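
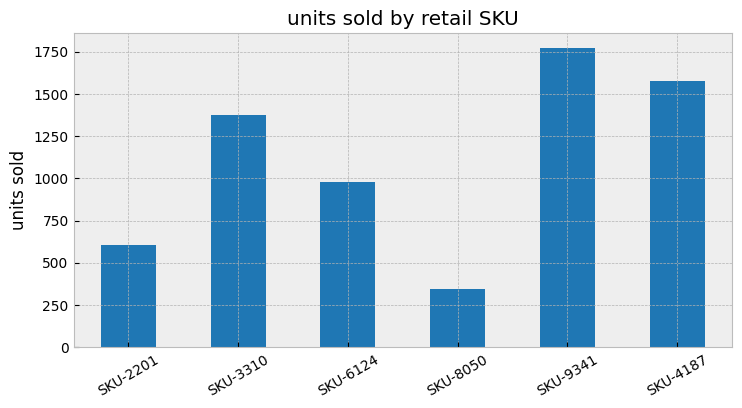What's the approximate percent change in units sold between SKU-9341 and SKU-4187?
SKU-9341 ≈ 1800, SKU-4187 ≈ 1600; (1600 − 1800) / 1800 ≈ -11.1%.

≈ -11.1%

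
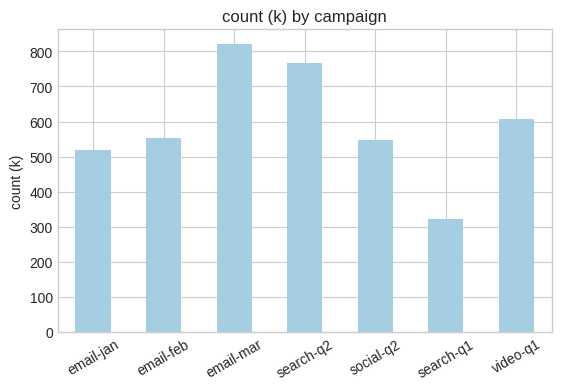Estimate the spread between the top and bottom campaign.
Max email-mar ≈ 800, min search-q1 ≈ 300; range ≈ 500.

≈ 500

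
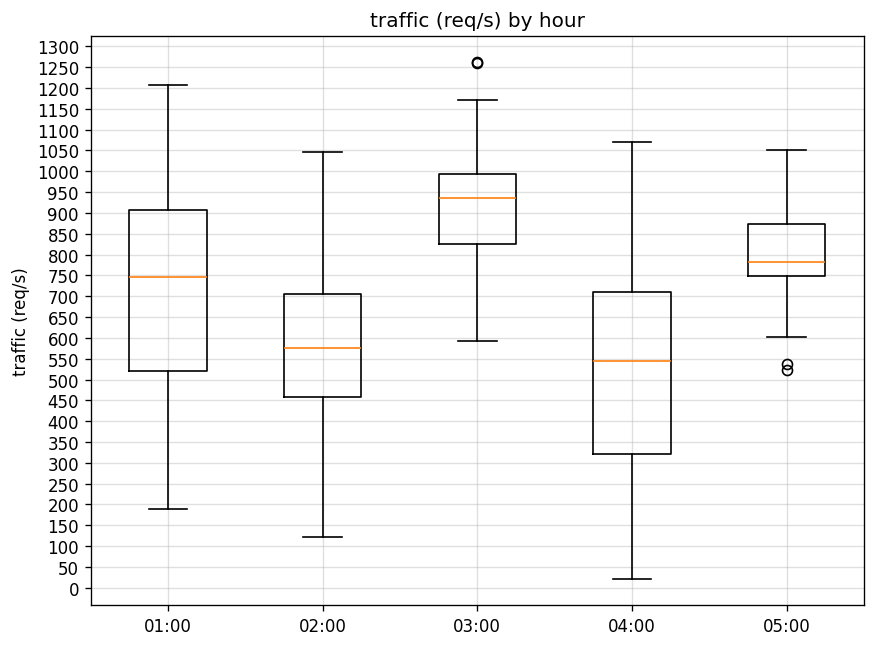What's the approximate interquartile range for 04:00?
Q3 ≈ 700, Q1 ≈ 300; IQR ≈ 400.

≈ 400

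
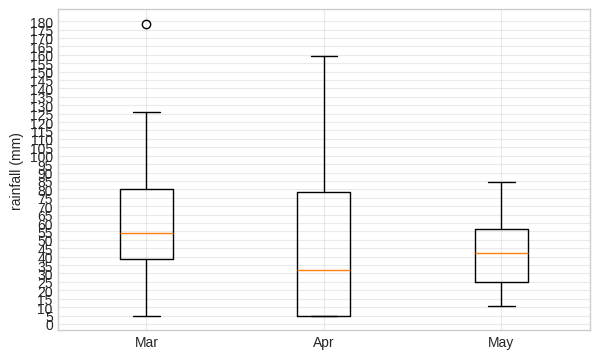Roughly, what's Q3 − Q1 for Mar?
Q3 ≈ 80, Q1 ≈ 40; IQR ≈ 40.

≈ 40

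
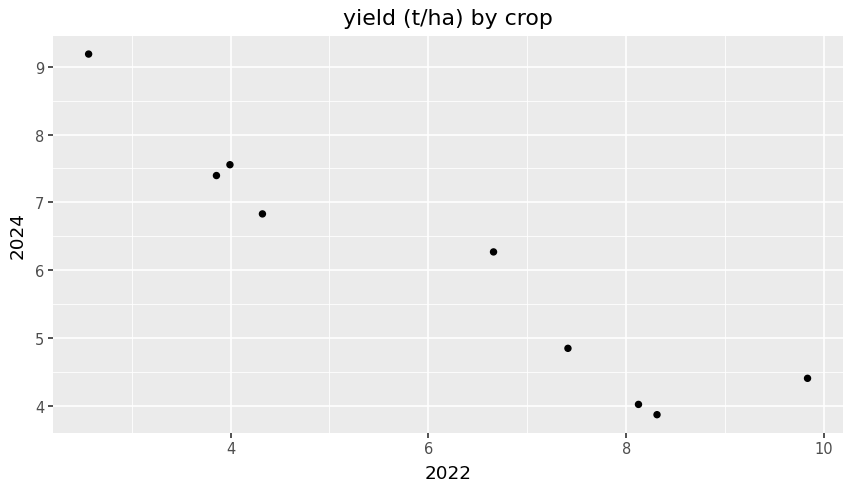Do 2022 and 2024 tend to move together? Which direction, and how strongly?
negative, strong

Points are negatively correlated; strong (|r| ≈ 0.9).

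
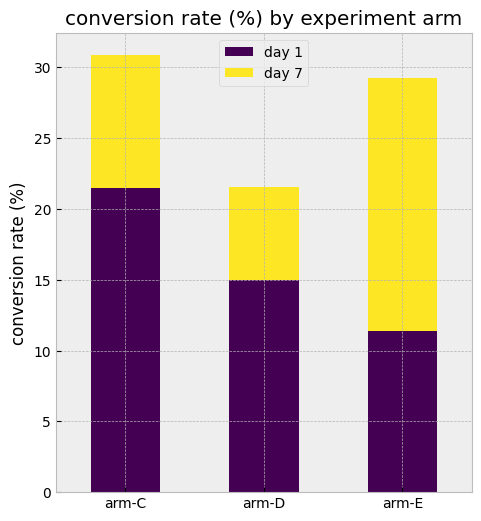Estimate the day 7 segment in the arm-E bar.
day 7 top ≈ 30, bottom ≈ 10; segment ≈ 20.

≈ 20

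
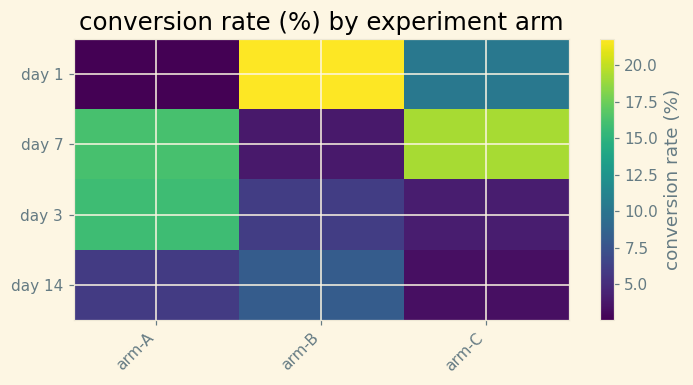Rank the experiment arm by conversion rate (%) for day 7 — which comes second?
arm-A

Top 3 for day 7: arm-C ≈ 20, arm-A ≈ 16, arm-B ≈ 4.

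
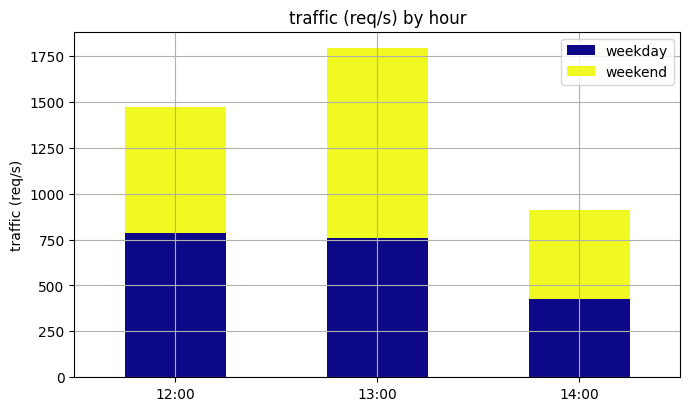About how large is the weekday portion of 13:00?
weekday top ≈ 800, bottom ≈ 0; segment ≈ 800.

≈ 800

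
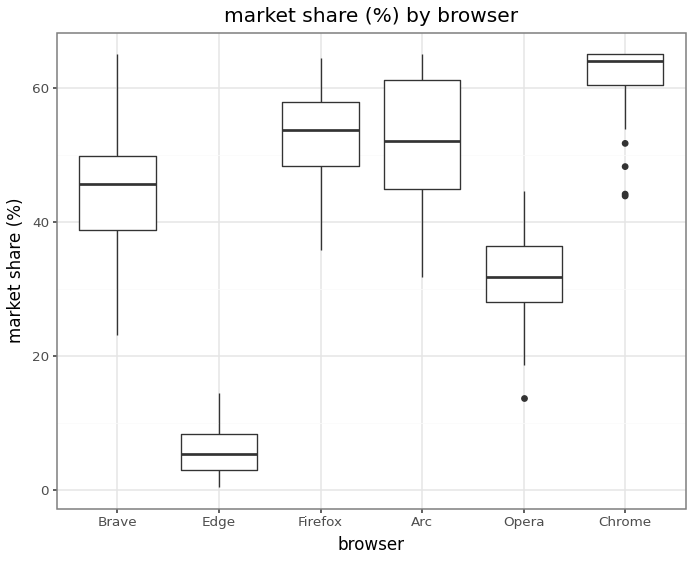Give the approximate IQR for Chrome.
Q3 ≈ 65, Q1 ≈ 60; IQR ≈ 5.

≈ 5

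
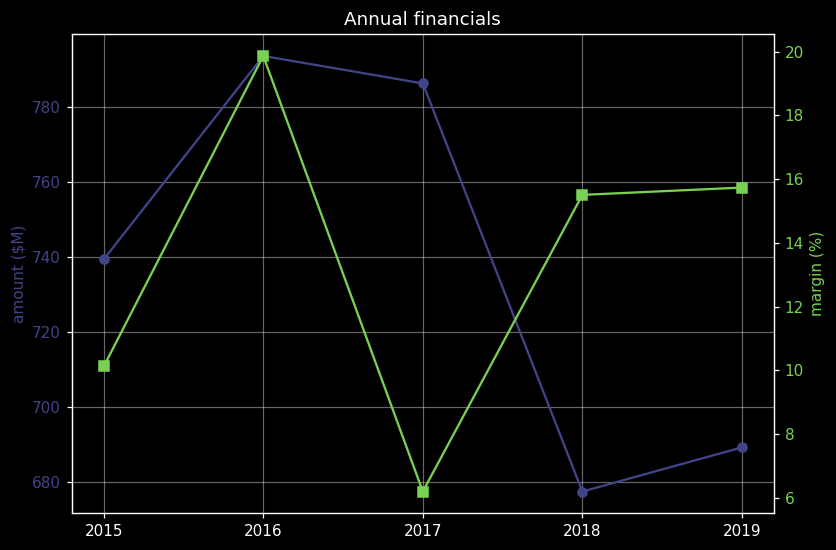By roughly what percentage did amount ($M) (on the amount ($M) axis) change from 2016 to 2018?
2016 ≈ 790, 2018 ≈ 680; (680 − 790) / 790 ≈ -13.9%.

≈ -13.9%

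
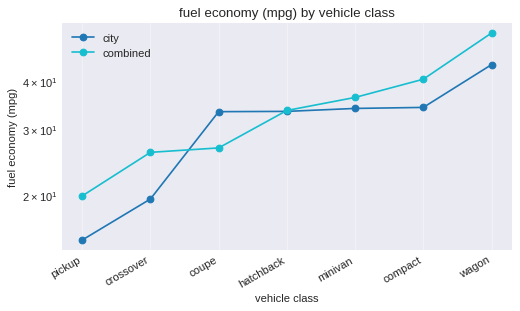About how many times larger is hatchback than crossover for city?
≈ 1.75×

hatchback ≈ 35, crossover ≈ 20; 35/20 ≈ 1.75.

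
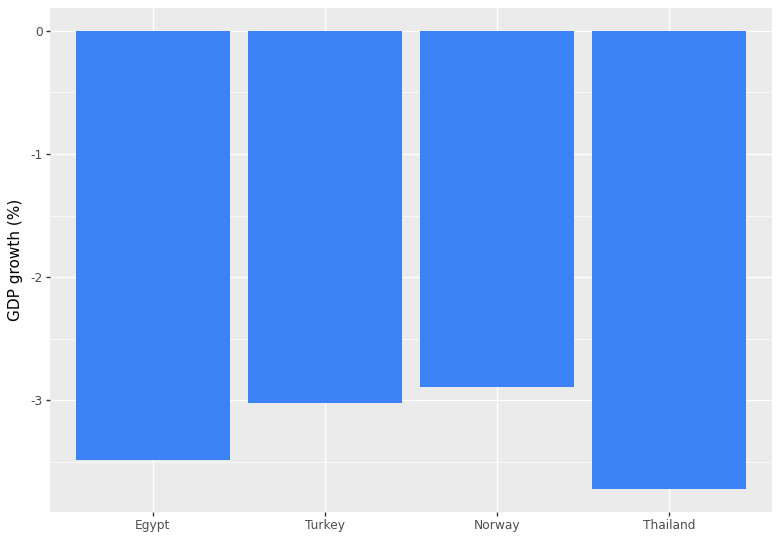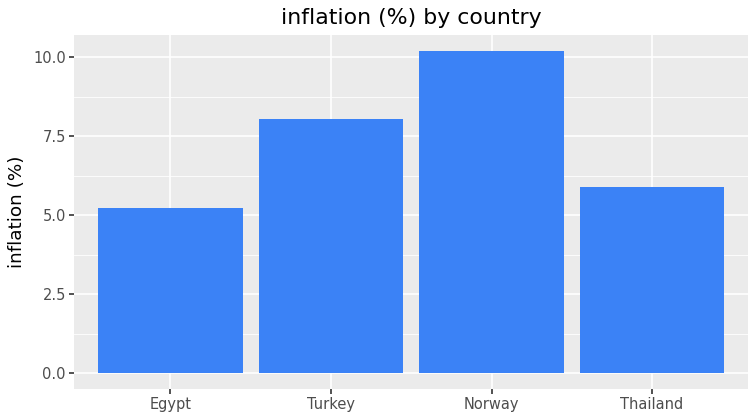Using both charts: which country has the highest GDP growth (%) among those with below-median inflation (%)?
Chart 2 median inflation (%) ≈ 7; below-median countries: Egypt, Thailand. Among those, Egypt has the highest GDP growth (%) (≈ -3).

Egypt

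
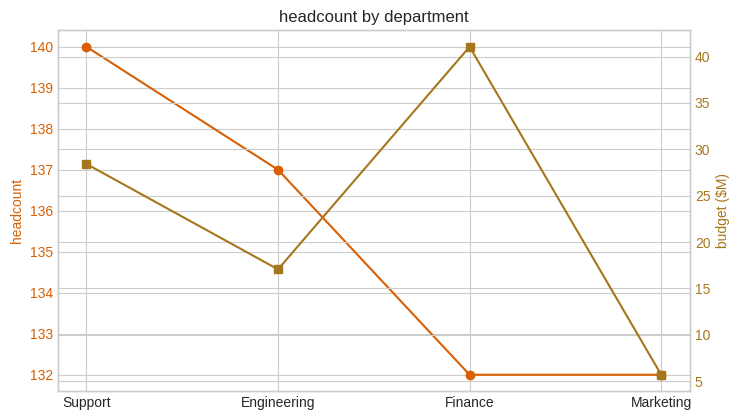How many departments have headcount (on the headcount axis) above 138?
Above 138: Support.

1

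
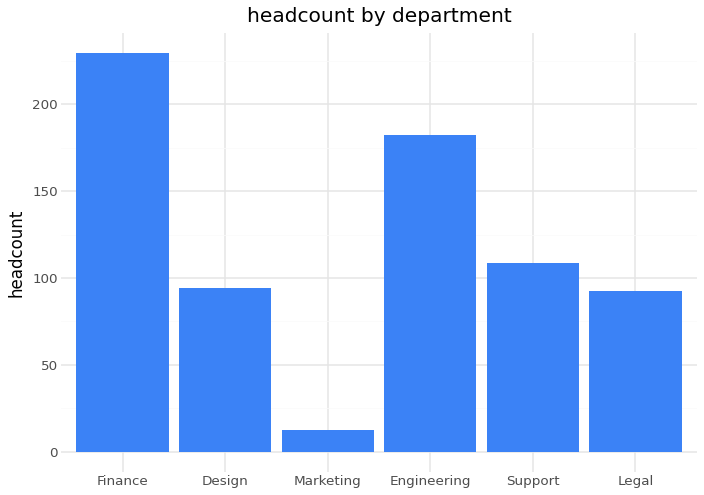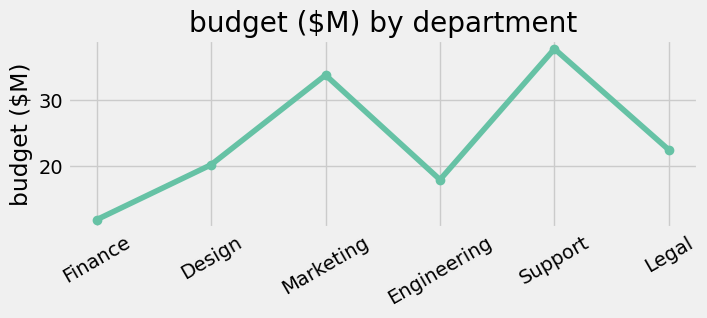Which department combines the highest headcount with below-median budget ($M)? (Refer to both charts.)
Chart 2 median budget ($M) ≈ 20; below-median departments: Finance, Design, Engineering. Among those, Finance has the highest headcount (≈ 225).

Finance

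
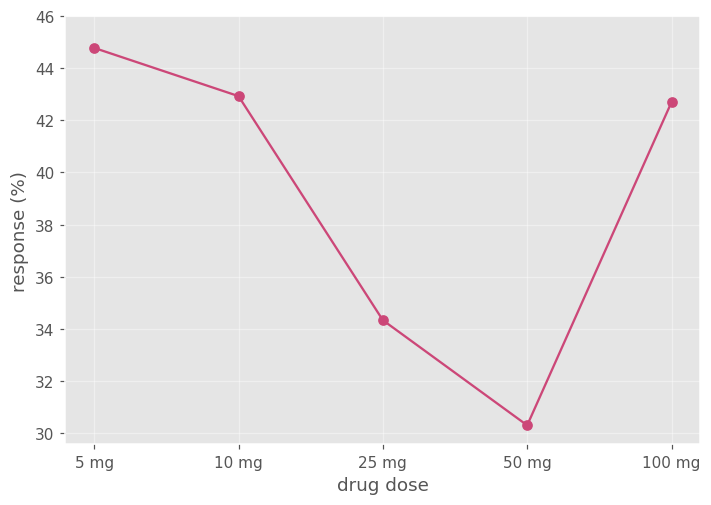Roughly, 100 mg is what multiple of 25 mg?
≈ 1.24×

100 mg ≈ 42, 25 mg ≈ 34; 42/34 ≈ 1.24.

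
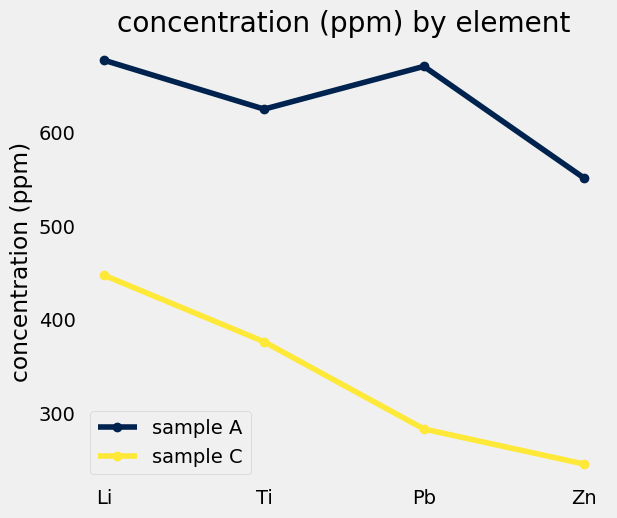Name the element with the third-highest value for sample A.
Top 4 for sample A: Li ≈ 700, Pb ≈ 650, Ti ≈ 600, Zn ≈ 550.

Ti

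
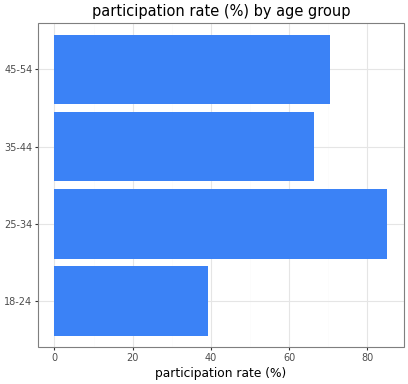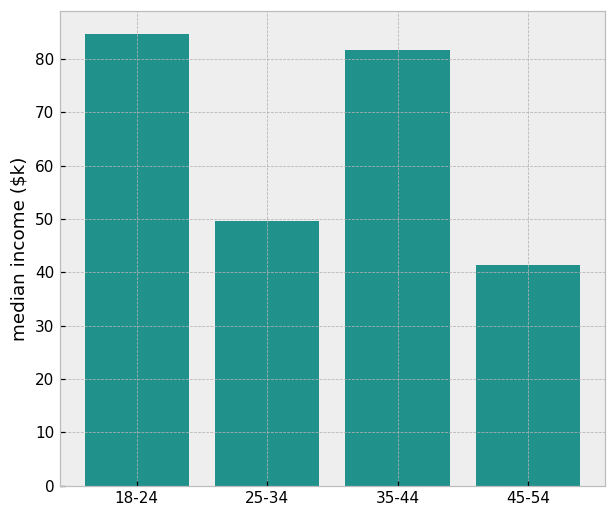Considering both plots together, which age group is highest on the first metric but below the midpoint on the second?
25-34

Chart 2 median median income ($k) ≈ 70; below-median age groups: 25-34, 45-54. Among those, 25-34 has the highest participation rate (%) (≈ 90).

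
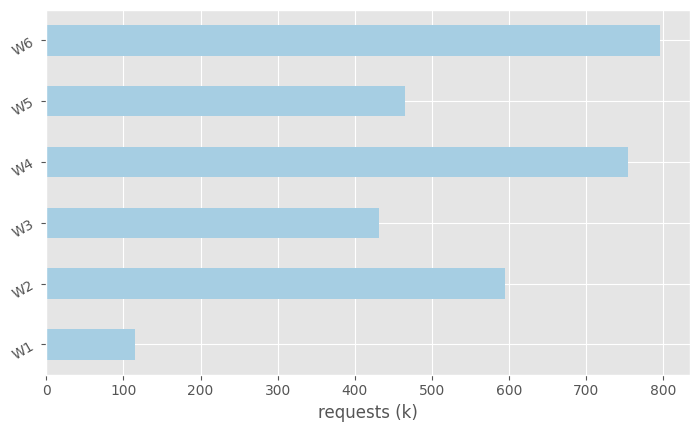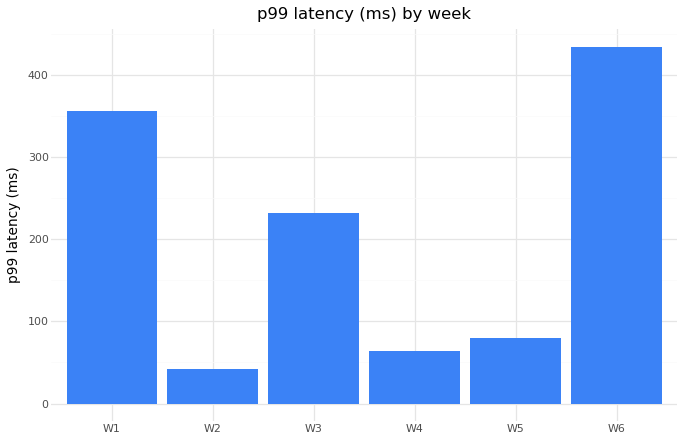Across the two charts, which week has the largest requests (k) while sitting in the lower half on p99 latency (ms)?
W4

Chart 2 median p99 latency (ms) ≈ 150; below-median weeks: W2, W4, W5. Among those, W4 has the highest requests (k) (≈ 800).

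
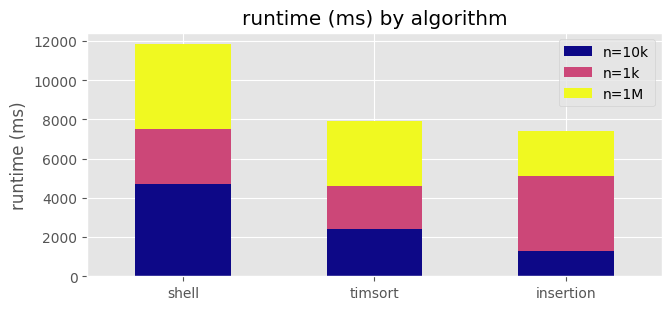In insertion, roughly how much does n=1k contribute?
n=1k top ≈ 5000, bottom ≈ 1000; segment ≈ 4000.

≈ 4000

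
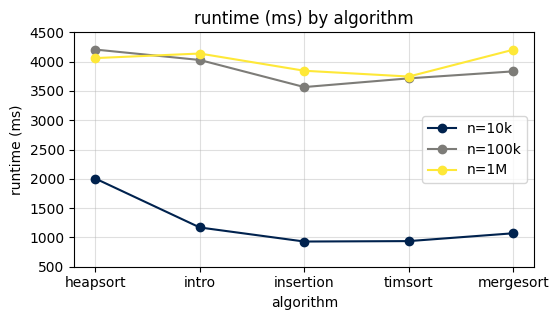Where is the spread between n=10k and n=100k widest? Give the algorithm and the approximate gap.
intro: n=10k ≈ 1000, n=100k ≈ 4000 → gap ≈ 3000. Next-largest (timsort) is only ≈ 2500.

intro, ≈ 3000 ms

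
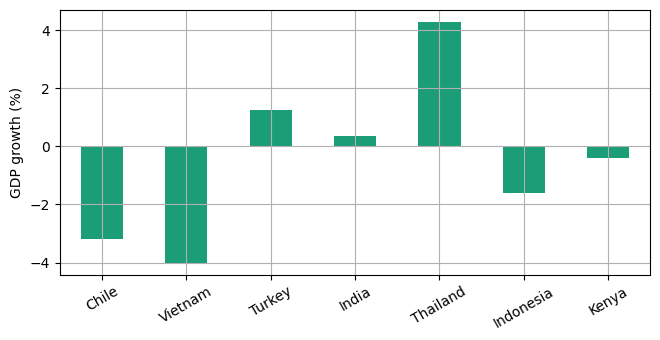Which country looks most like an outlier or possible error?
Thailand ≈ 4; the rest sit between ≈ -4 and ≈ 1.

Thailand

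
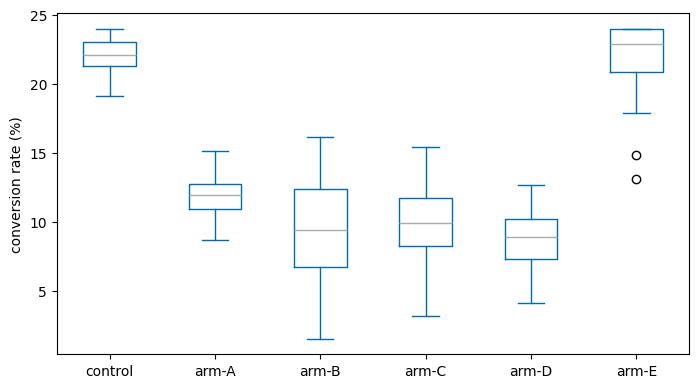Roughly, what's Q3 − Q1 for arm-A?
Q3 ≈ 12, Q1 ≈ 10; IQR ≈ 2.

≈ 2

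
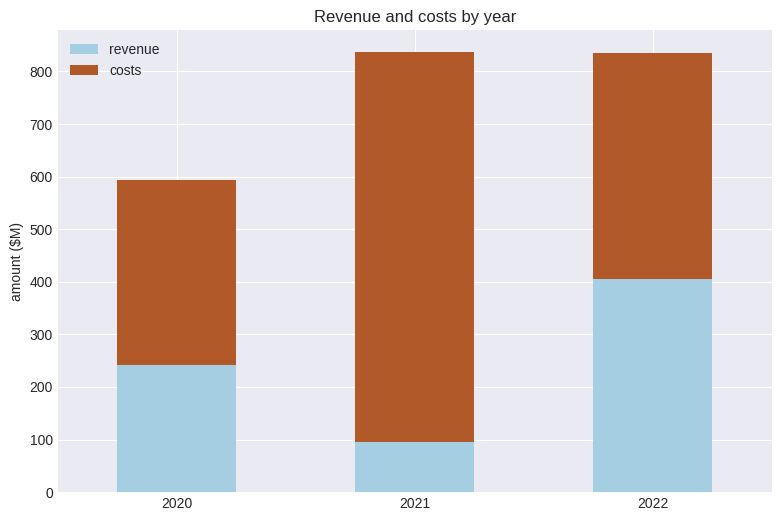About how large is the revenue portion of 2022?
≈ 400

revenue top ≈ 400, bottom ≈ 0; segment ≈ 400.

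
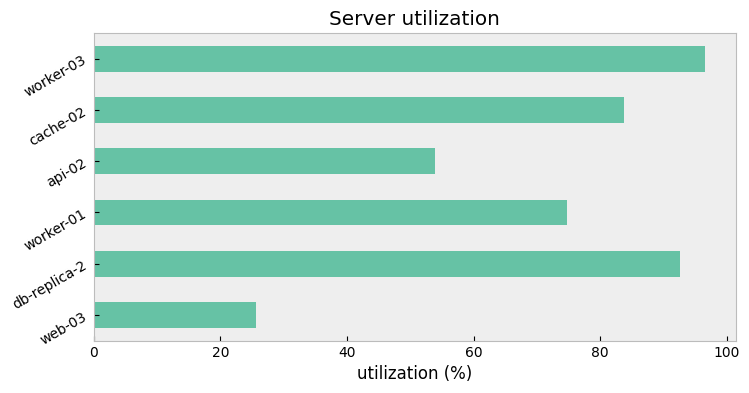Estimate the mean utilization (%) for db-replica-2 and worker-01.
≈ 80

(90 + 70) / 2 ≈ 80.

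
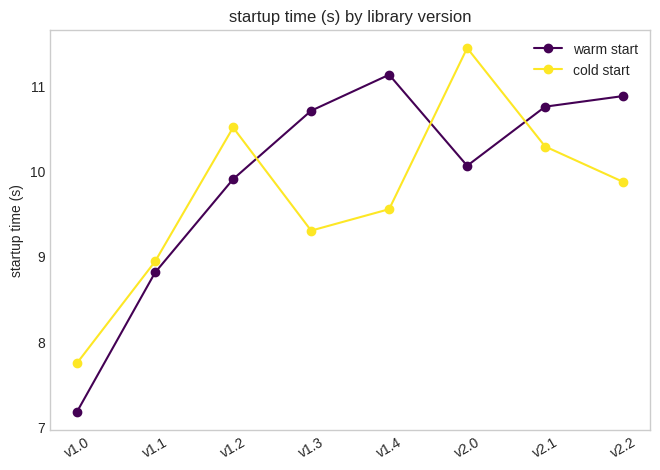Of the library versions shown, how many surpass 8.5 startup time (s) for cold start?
Above 8.5: v1.1, v1.2, v1.3, v1.4, v2.0, v2.1, v2.2.

7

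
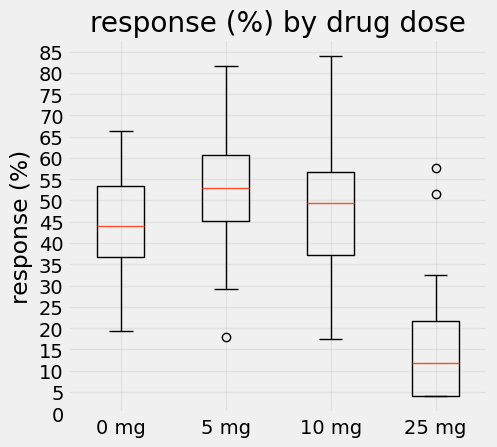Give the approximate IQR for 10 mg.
≈ 20

Q3 ≈ 55, Q1 ≈ 35; IQR ≈ 20.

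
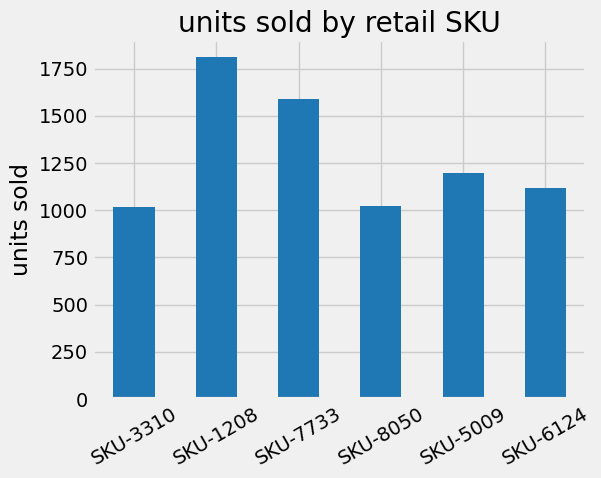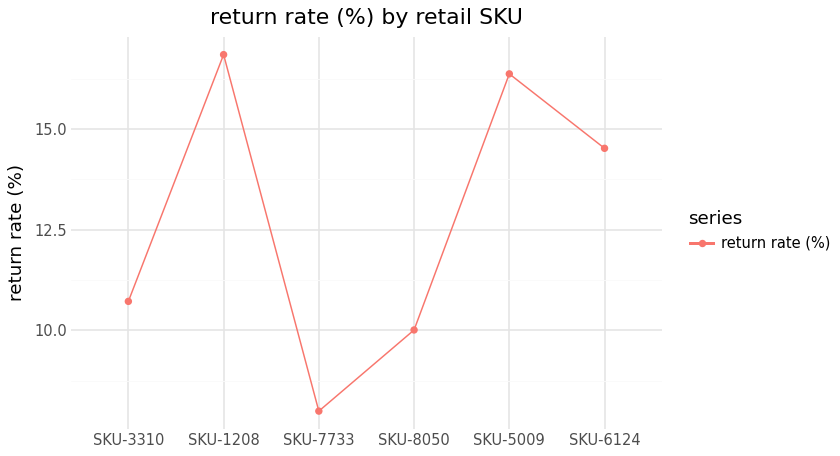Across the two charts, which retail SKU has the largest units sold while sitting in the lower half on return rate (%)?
SKU-7733

Chart 2 median return rate (%) ≈ 12; below-median retail SKUs: SKU-3310, SKU-7733, SKU-8050. Among those, SKU-7733 has the highest units sold (≈ 1600).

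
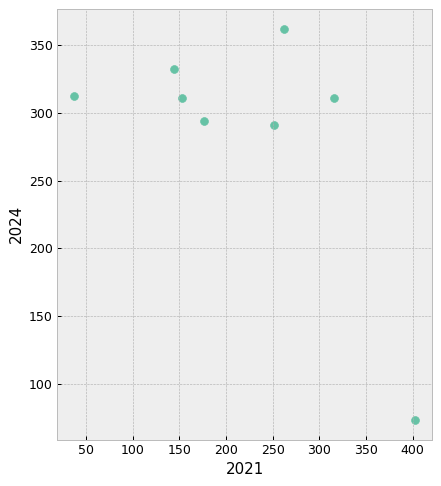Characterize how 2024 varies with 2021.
negative, moderate

Points are negatively correlated; moderate (|r| ≈ 0.6).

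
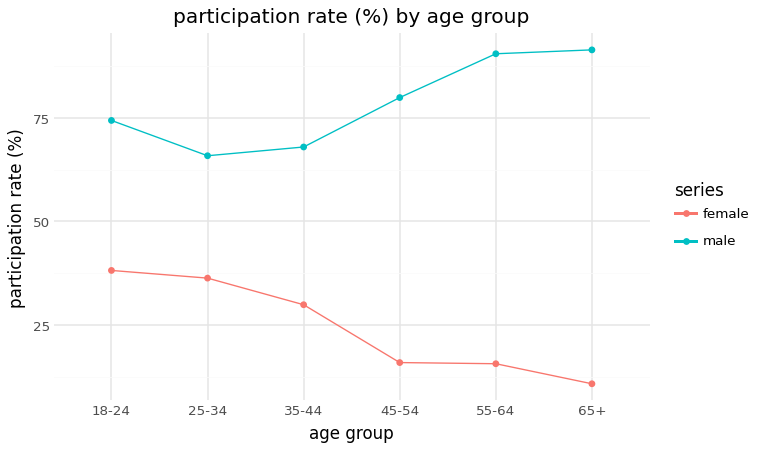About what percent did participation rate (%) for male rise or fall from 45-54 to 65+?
≈ +12.5%

45-54 ≈ 80, 65+ ≈ 90; (90 − 80) / 80 ≈ +12.5%.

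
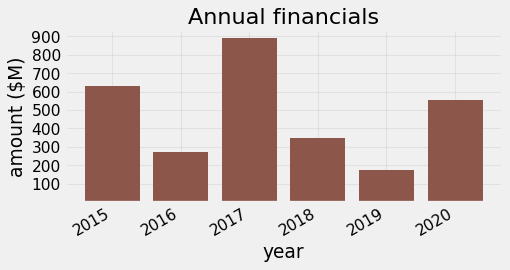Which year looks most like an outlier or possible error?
2017 ≈ 900; the rest sit between ≈ 200 and ≈ 600.

2017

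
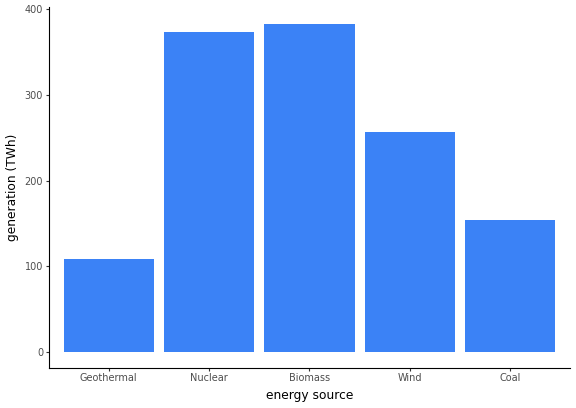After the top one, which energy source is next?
Nuclear

Top 3: Biomass ≈ 400, Nuclear ≈ 350, Wind ≈ 250.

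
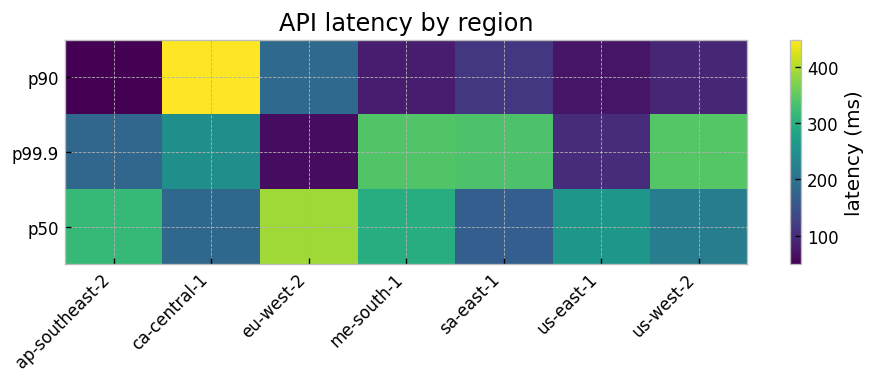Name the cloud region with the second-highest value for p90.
Top 3 for p90: ca-central-1 ≈ 450, eu-west-2 ≈ 200, sa-east-1 ≈ 100.

eu-west-2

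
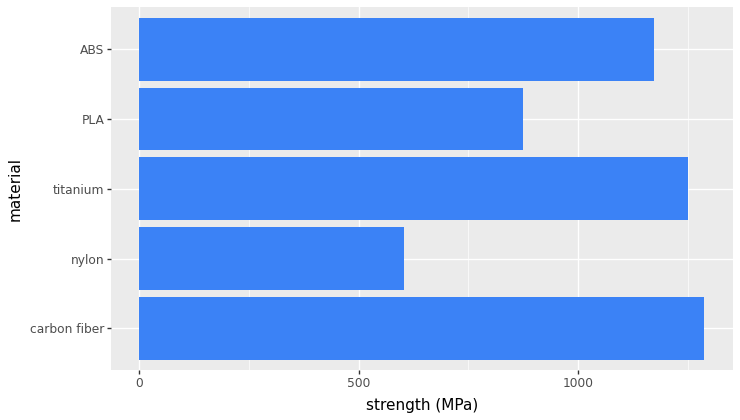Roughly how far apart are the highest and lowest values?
≈ 600

Max carbon fiber ≈ 1200, min nylon ≈ 600; range ≈ 600.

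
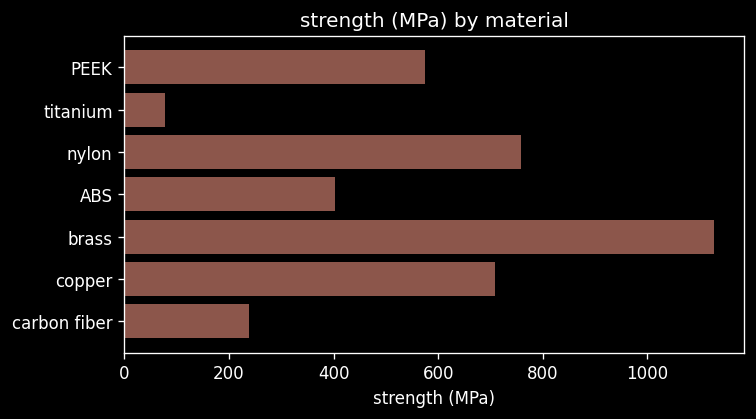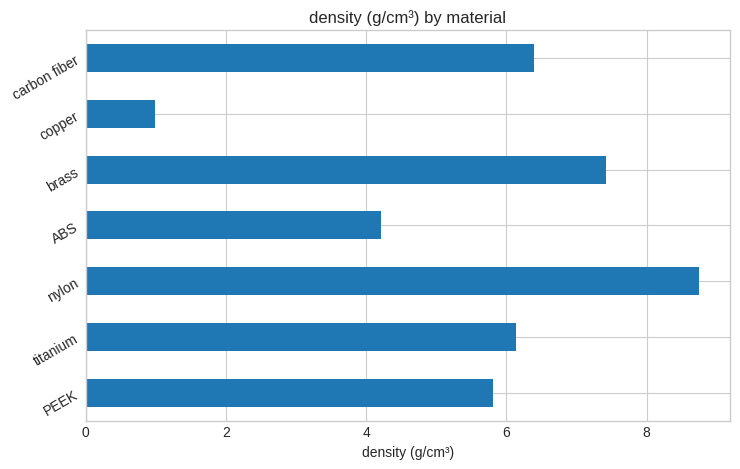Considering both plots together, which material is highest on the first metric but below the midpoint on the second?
copper

Chart 2 median density (g/cm³) ≈ 6; below-median materials: PEEK, ABS, copper. Among those, copper has the highest strength (MPa) (≈ 800).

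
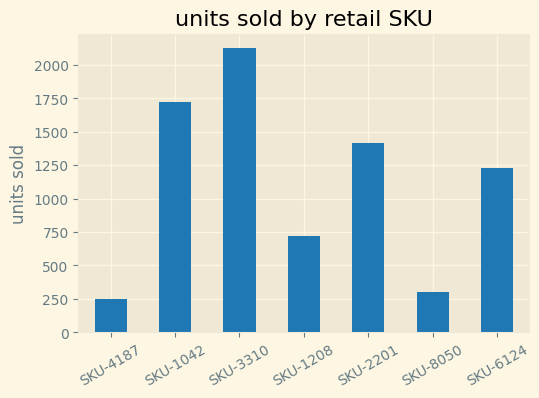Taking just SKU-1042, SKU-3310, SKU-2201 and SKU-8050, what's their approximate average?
(1800 + 2200 + 1400 + 200) / 4 ≈ 1400.

≈ 1400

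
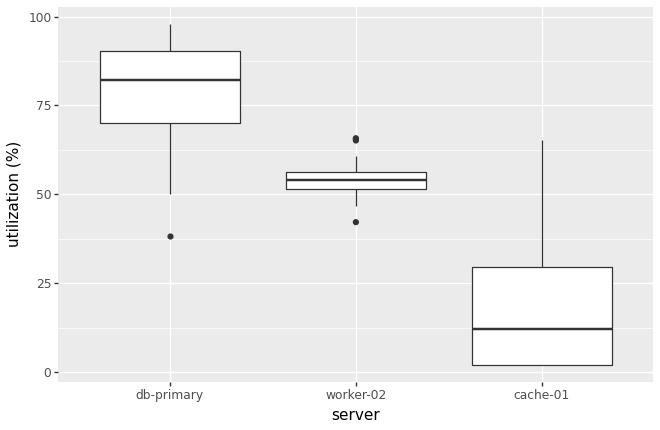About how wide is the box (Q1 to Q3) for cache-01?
Q3 ≈ 30, Q1 ≈ 0; IQR ≈ 30.

≈ 30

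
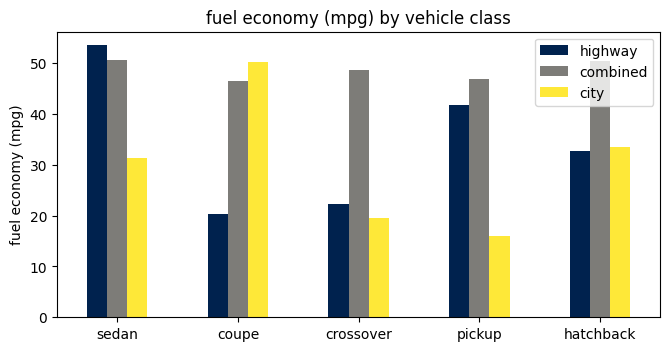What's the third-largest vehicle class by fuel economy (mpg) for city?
sedan

Top 4 for city: coupe ≈ 50, hatchback ≈ 35, sedan ≈ 30, crossover ≈ 20.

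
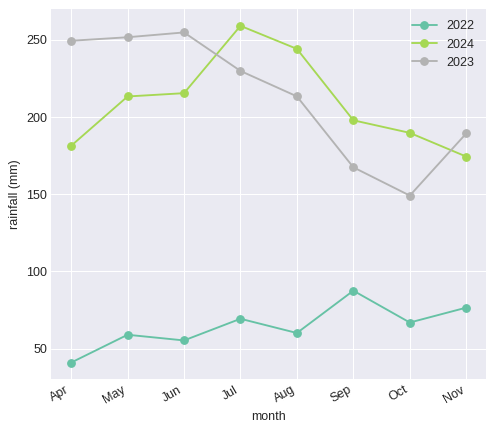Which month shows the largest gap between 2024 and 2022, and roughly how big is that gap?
Jul: 2024 ≈ 260, 2022 ≈ 60 → gap ≈ 200. Next-largest (Aug) is only ≈ 180.

Jul, ≈ 200 mm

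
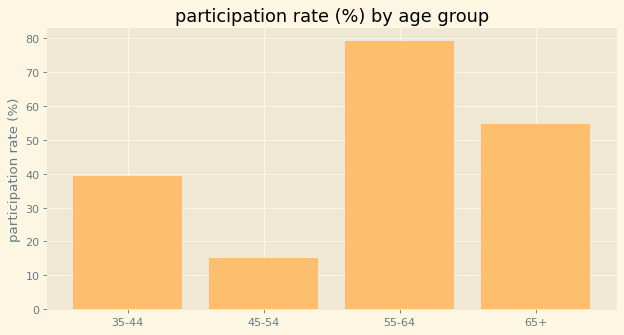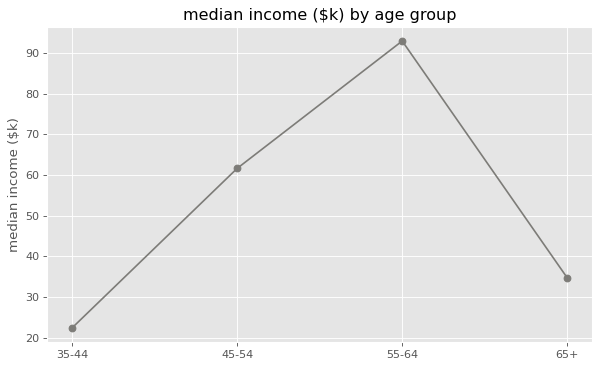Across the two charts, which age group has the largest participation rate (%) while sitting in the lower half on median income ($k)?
Chart 2 median median income ($k) ≈ 50; below-median age groups: 35-44, 65+. Among those, 65+ has the highest participation rate (%) (≈ 50).

65+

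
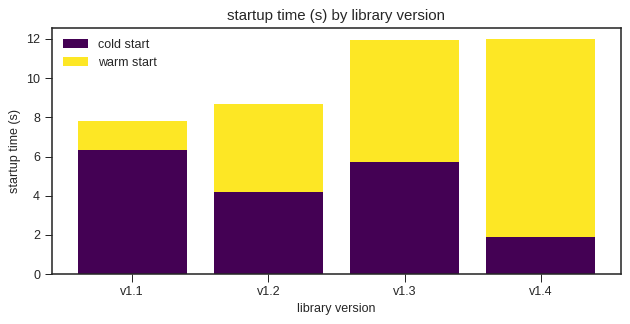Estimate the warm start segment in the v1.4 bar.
warm start top ≈ 12, bottom ≈ 2; segment ≈ 10.

≈ 10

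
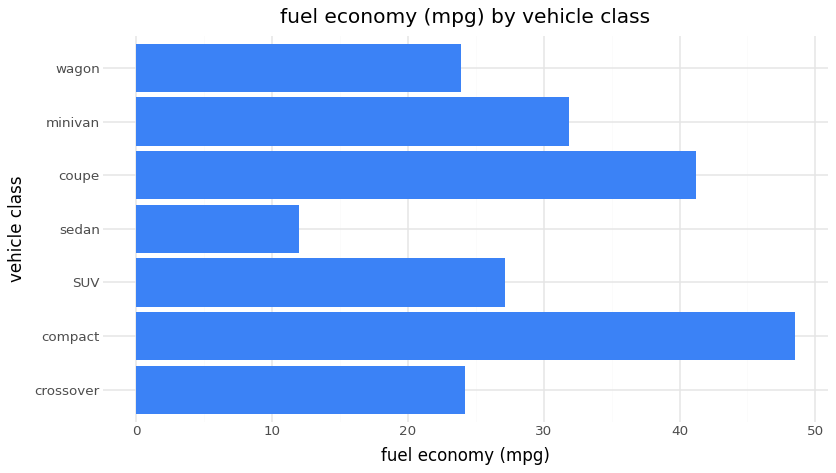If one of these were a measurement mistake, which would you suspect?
compact ≈ 50; the rest sit between ≈ 10 and ≈ 40.

compact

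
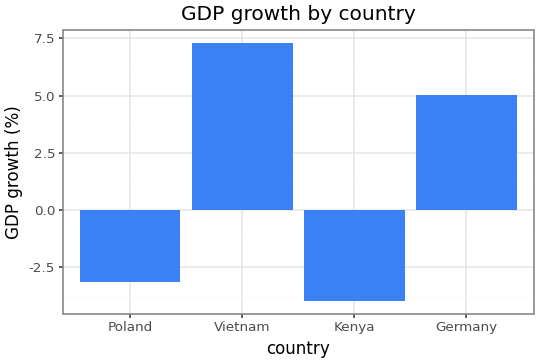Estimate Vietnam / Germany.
≈ 1.4×

Vietnam ≈ 7, Germany ≈ 5; 7/5 ≈ 1.4.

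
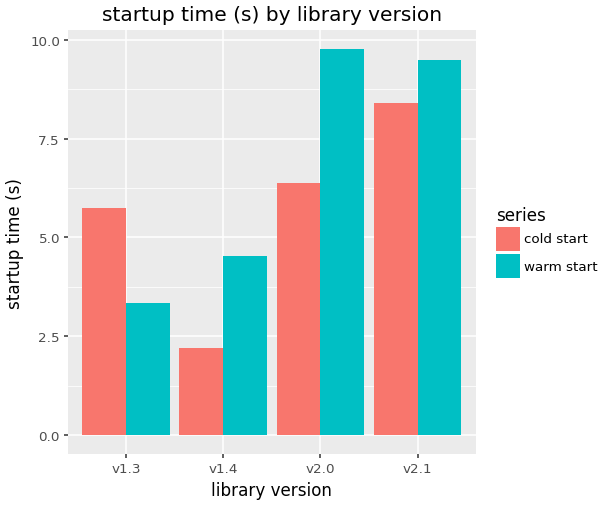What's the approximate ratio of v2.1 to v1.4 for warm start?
≈ 1.8×

v2.1 ≈ 9, v1.4 ≈ 5; 9/5 ≈ 1.8.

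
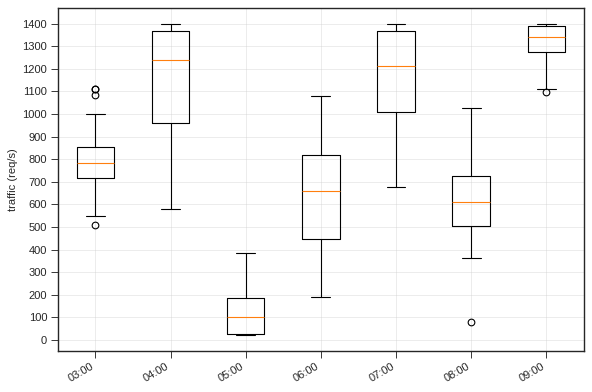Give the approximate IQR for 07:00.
≈ 400

Q3 ≈ 1400, Q1 ≈ 1000; IQR ≈ 400.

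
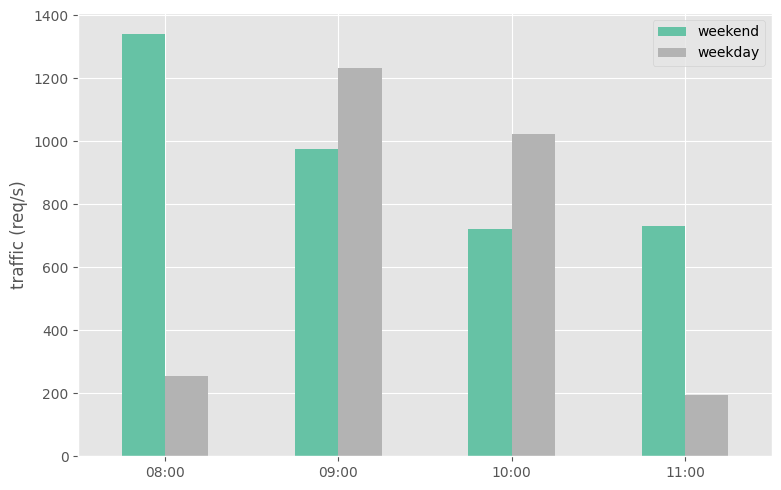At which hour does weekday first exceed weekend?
09:00

08:00: weekday ≈ 200 vs weekend ≈ 1400 (not yet); 09:00: weekday ≈ 1200 vs weekend ≈ 1000 (first crossover).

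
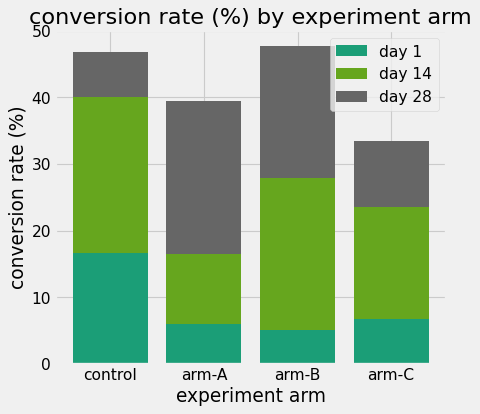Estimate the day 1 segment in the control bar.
≈ 15

day 1 top ≈ 15, bottom ≈ 0; segment ≈ 15.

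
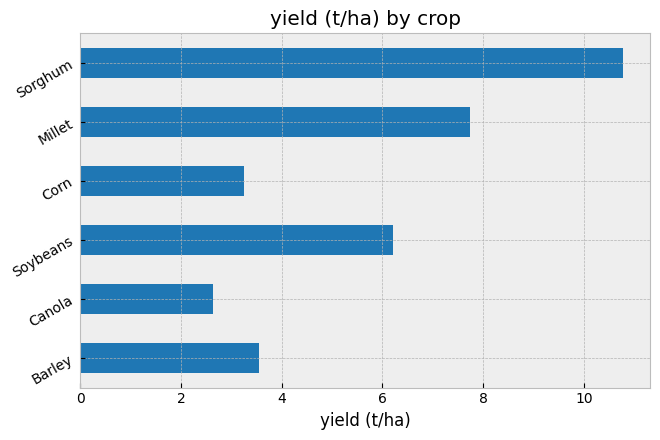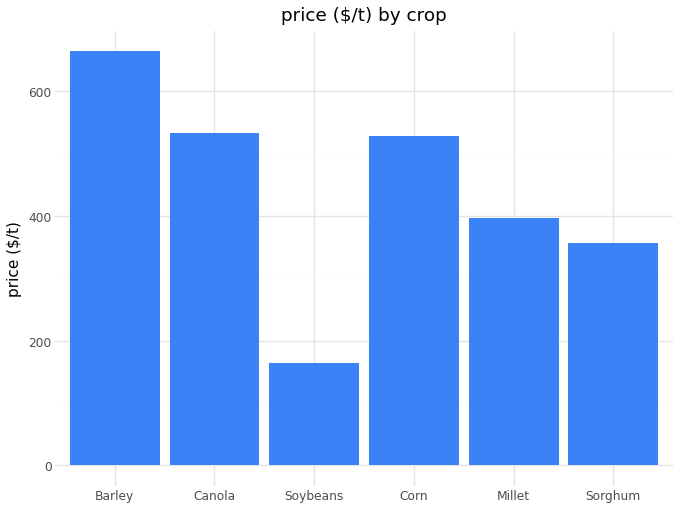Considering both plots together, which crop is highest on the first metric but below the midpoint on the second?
Chart 2 median price ($/t) ≈ 500; below-median crops: Soybeans, Millet, Sorghum. Among those, Sorghum has the highest yield (t/ha) (≈ 11).

Sorghum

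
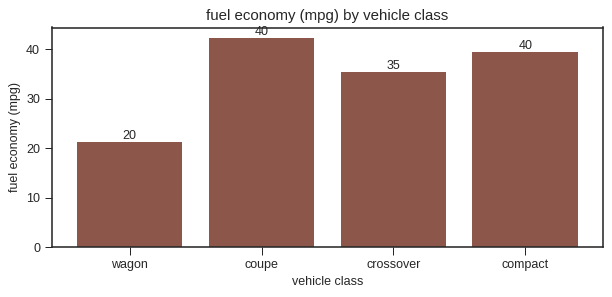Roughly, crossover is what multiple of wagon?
crossover ≈ 35, wagon ≈ 20; 35/20 ≈ 1.75.

≈ 1.75×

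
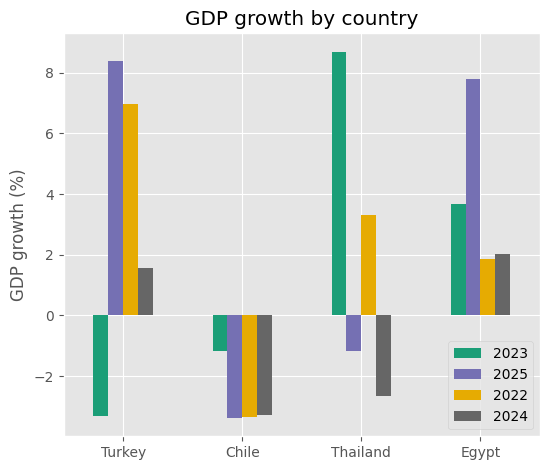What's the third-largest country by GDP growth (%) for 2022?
Egypt

Top 4 for 2022: Turkey ≈ 6, Thailand ≈ 4, Egypt ≈ 2, Chile ≈ -4.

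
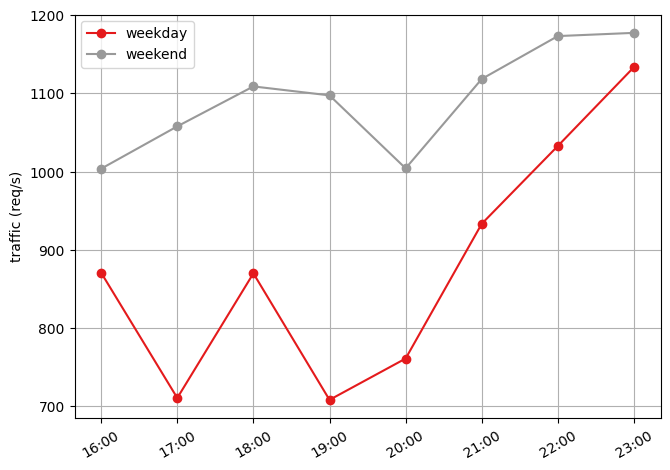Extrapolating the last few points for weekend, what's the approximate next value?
Last three: 1100, 1150, 1200 → slope ≈ 50/step → next ≈ 1250.

≈ 1250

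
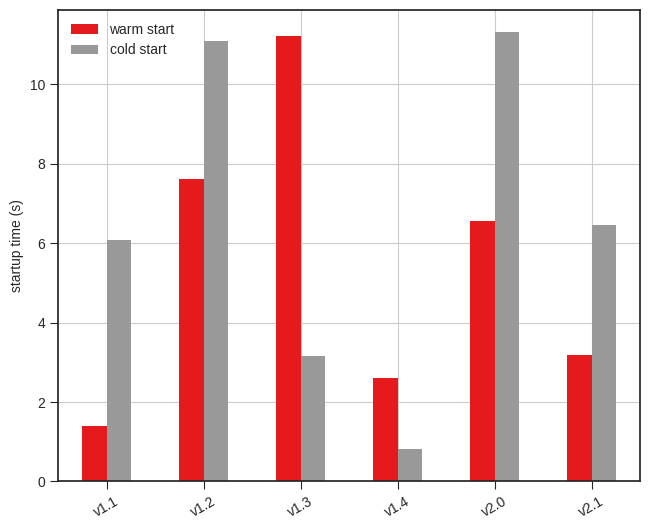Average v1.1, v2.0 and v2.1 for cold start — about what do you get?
(6 + 11 + 6) / 3 ≈ 8.

≈ 8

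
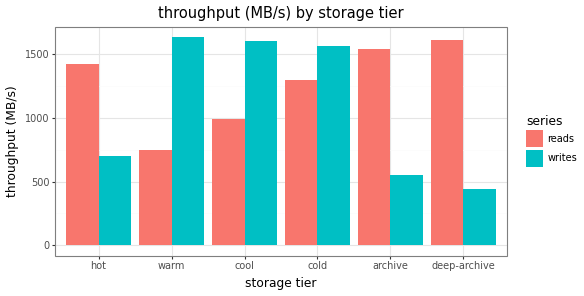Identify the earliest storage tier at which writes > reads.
warm

hot: writes ≈ 600 vs reads ≈ 1400 (not yet); warm: writes ≈ 1600 vs reads ≈ 800 (first crossover).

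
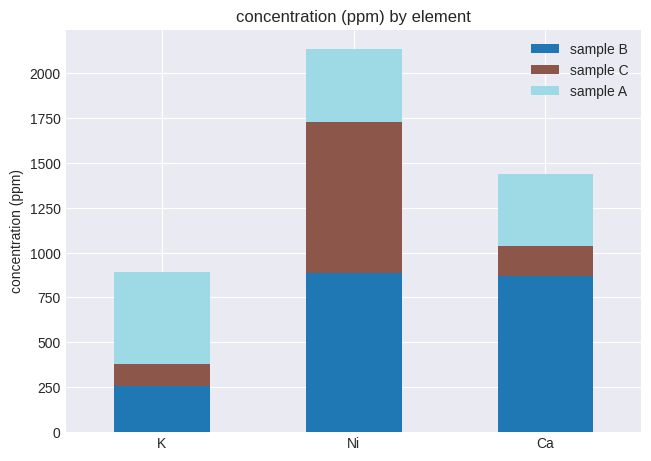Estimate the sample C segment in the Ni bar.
≈ 1000

sample C top ≈ 1800, bottom ≈ 800; segment ≈ 1000.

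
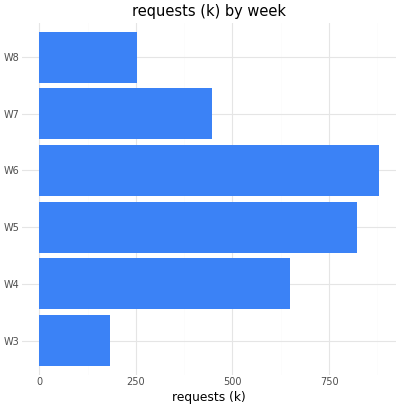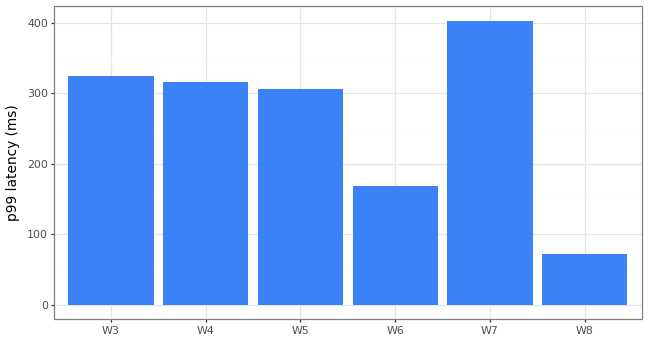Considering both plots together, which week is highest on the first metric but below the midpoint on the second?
W6

Chart 2 median p99 latency (ms) ≈ 300; below-median weeks: W5, W6, W8. Among those, W6 has the highest requests (k) (≈ 900).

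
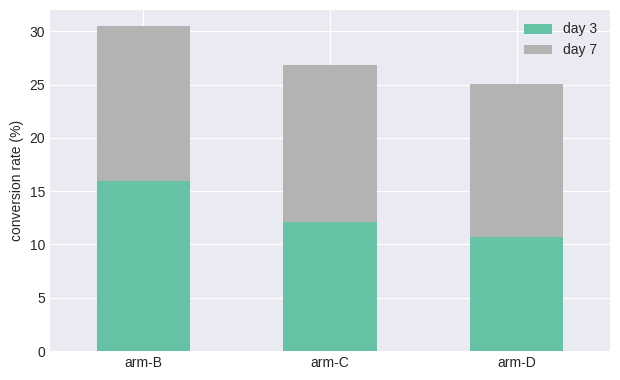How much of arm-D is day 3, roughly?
day 3 top ≈ 10, bottom ≈ 0; segment ≈ 10.

≈ 10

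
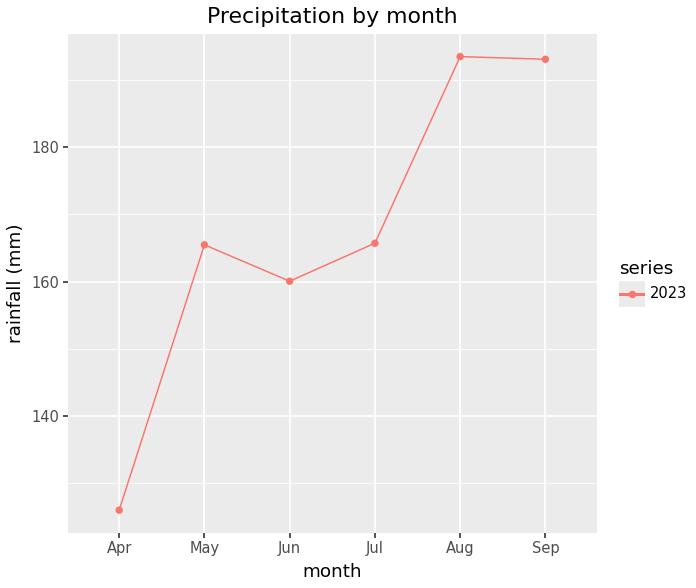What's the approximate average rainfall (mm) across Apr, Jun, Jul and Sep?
≈ 162

(130 + 160 + 170 + 190) / 4 ≈ 162.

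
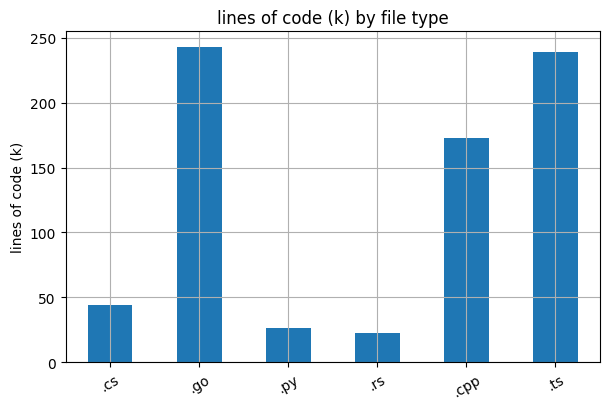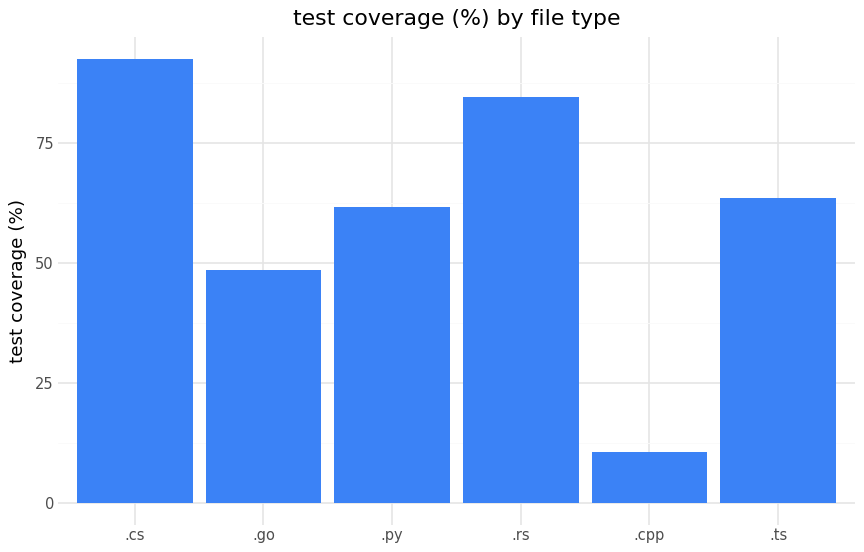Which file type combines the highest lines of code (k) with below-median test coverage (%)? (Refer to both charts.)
.go

Chart 2 median test coverage (%) ≈ 60; below-median file types: .go, .py, .cpp. Among those, .go has the highest lines of code (k) (≈ 250).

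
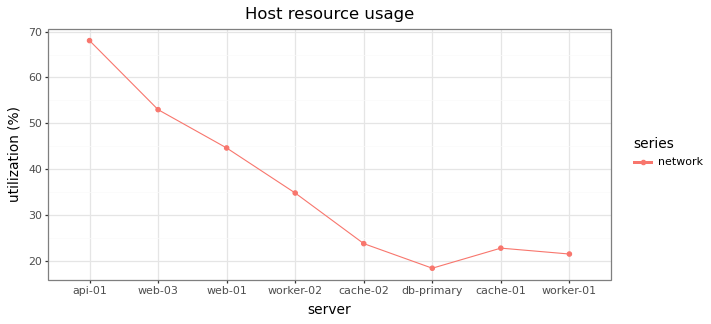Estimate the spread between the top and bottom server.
Max api-01 ≈ 70, min db-primary ≈ 20; range ≈ 50.

≈ 50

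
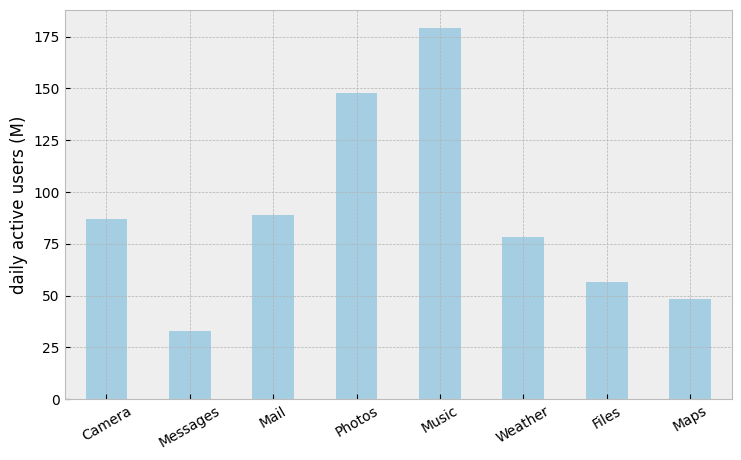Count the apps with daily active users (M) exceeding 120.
2

Above 120: Photos, Music.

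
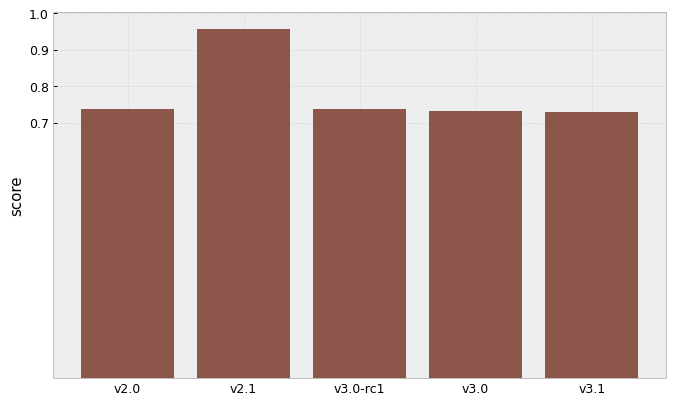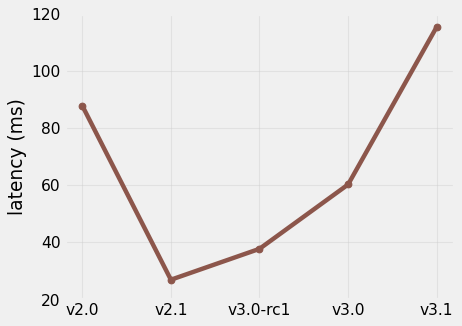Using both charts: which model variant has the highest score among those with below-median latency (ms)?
v2.1

Chart 2 median latency (ms) ≈ 60; below-median model variants: v2.1, v3.0-rc1. Among those, v2.1 has the highest score (≈ 1).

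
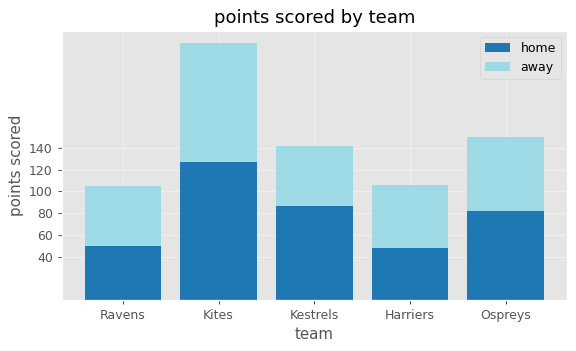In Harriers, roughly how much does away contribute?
≈ 60

away top ≈ 100, bottom ≈ 40; segment ≈ 60.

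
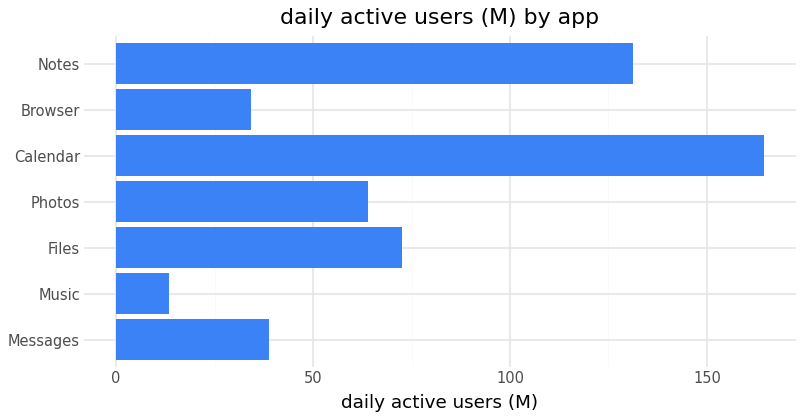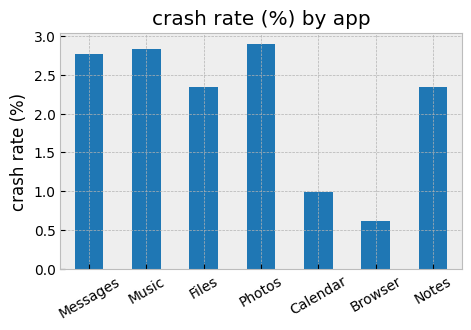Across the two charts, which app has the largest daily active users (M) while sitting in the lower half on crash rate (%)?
Chart 2 median crash rate (%) ≈ 2.5; below-median apps: Calendar, Browser, Notes. Among those, Calendar has the highest daily active users (M) (≈ 160).

Calendar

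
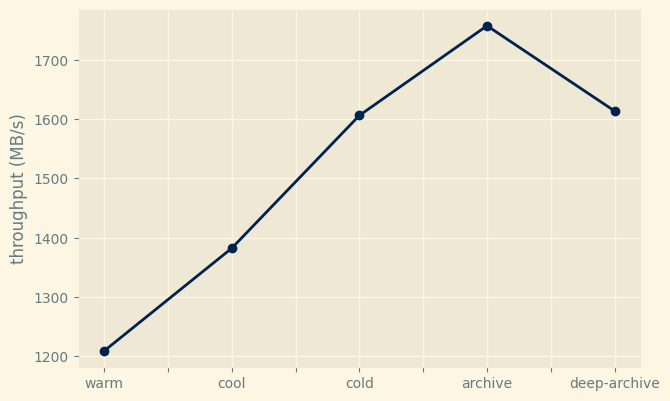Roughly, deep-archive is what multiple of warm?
deep-archive ≈ 1600, warm ≈ 1200; 1600/1200 ≈ 1.33.

≈ 1.33×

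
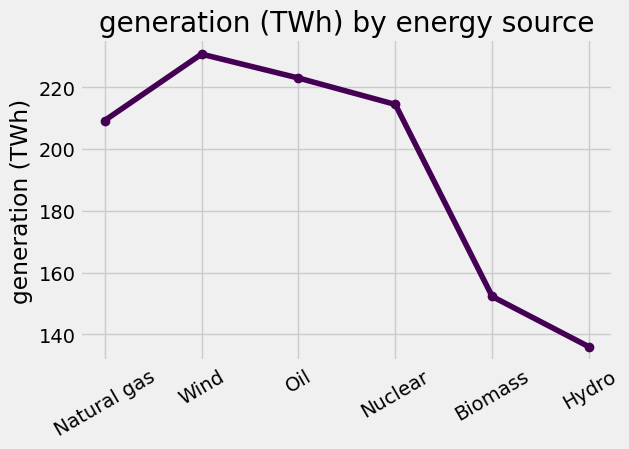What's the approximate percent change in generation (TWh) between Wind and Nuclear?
≈ -8.7%

Wind ≈ 230, Nuclear ≈ 210; (210 − 230) / 230 ≈ -8.7%.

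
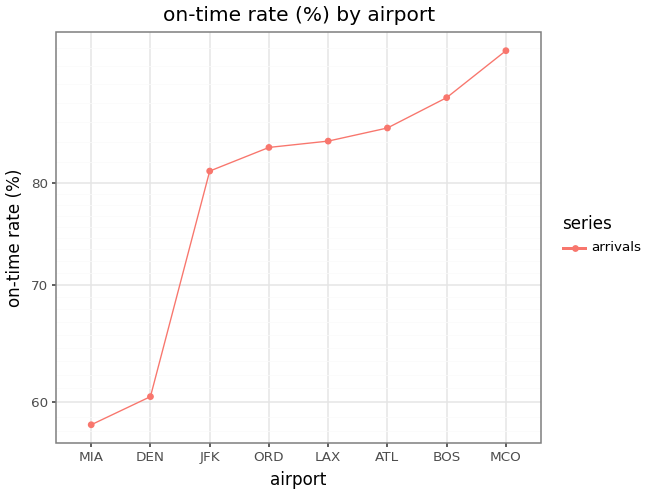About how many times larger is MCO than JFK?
MCO ≈ 95, JFK ≈ 80; 95/80 ≈ 1.19.

≈ 1.19×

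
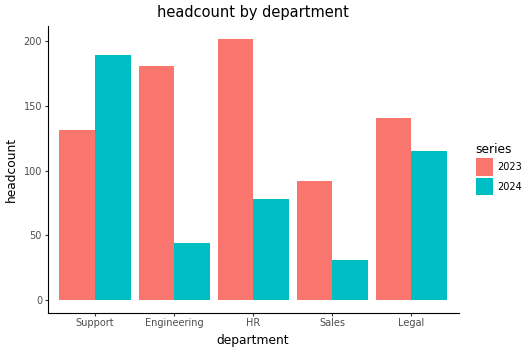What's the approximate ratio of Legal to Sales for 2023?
Legal ≈ 140, Sales ≈ 100; 140/100 ≈ 1.4.

≈ 1.4×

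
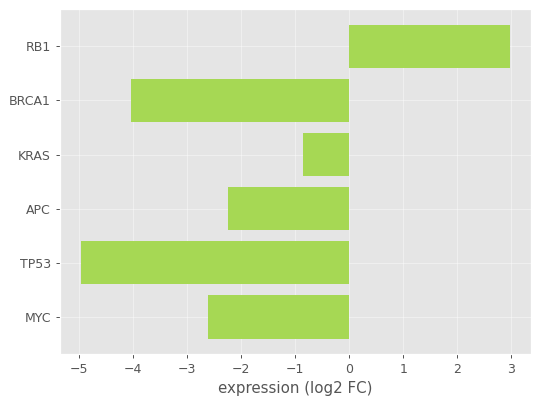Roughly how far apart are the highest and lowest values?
Max RB1 ≈ 3, min TP53 ≈ -5; range ≈ 8.

≈ 8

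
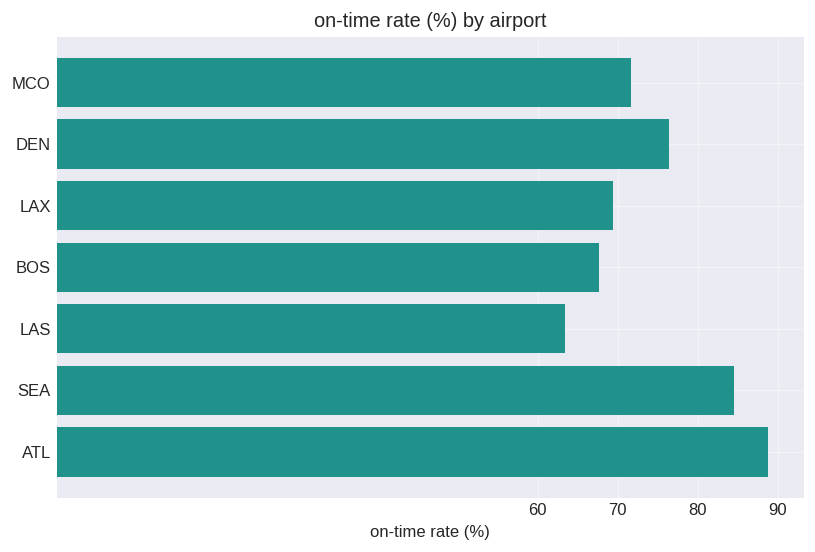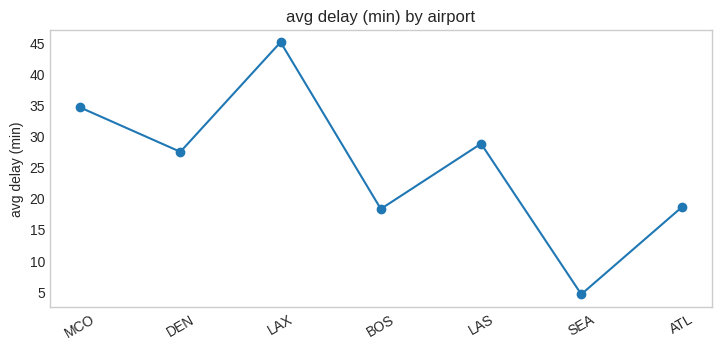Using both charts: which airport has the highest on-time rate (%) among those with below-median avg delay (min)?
Chart 2 median avg delay (min) ≈ 25; below-median airports: BOS, SEA, ATL. Among those, ATL has the highest on-time rate (%) (≈ 90).

ATL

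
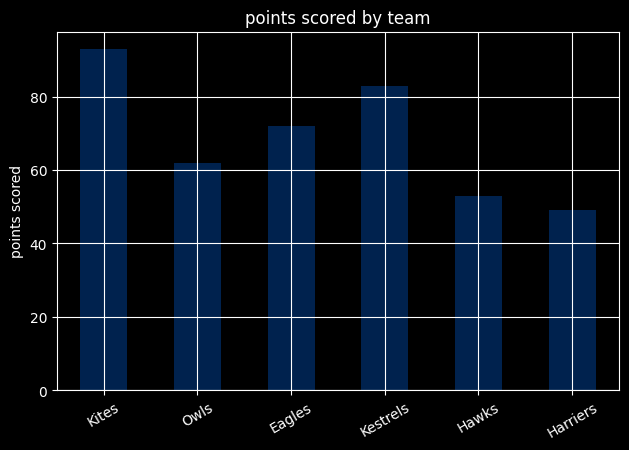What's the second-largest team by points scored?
Kestrels

Top 3: Kites ≈ 90, Kestrels ≈ 80, Eagles ≈ 70.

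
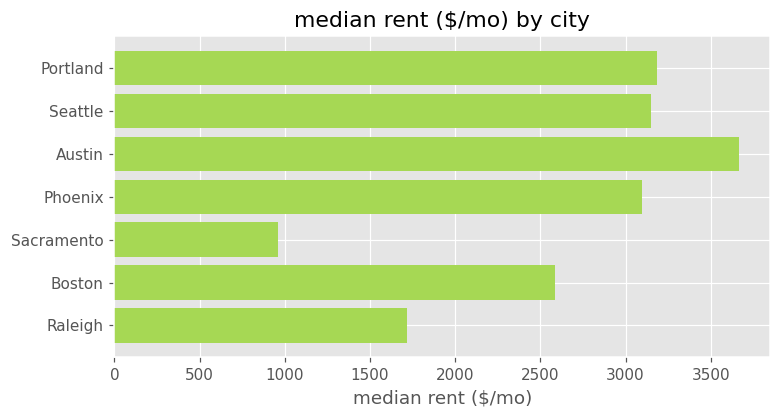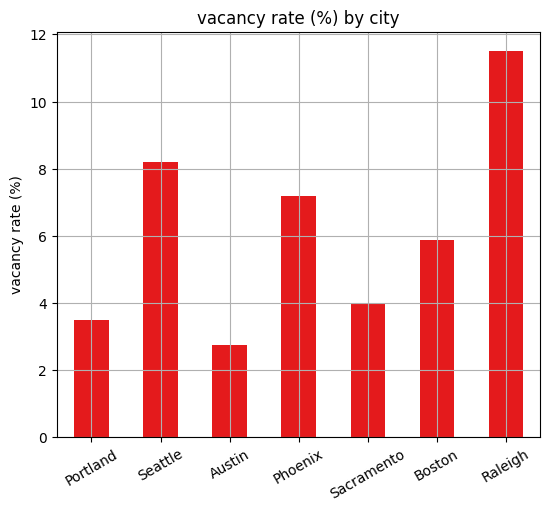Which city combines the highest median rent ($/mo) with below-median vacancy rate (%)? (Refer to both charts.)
Chart 2 median vacancy rate (%) ≈ 6; below-median cities: Portland, Austin, Sacramento. Among those, Austin has the highest median rent ($/mo) (≈ 3500).

Austin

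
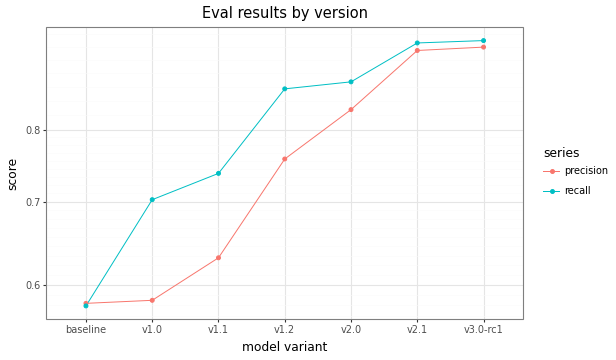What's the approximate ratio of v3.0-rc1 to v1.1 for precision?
≈ 1.46×

v3.0-rc1 ≈ 0.95, v1.1 ≈ 0.65; 0.95/0.65 ≈ 1.46.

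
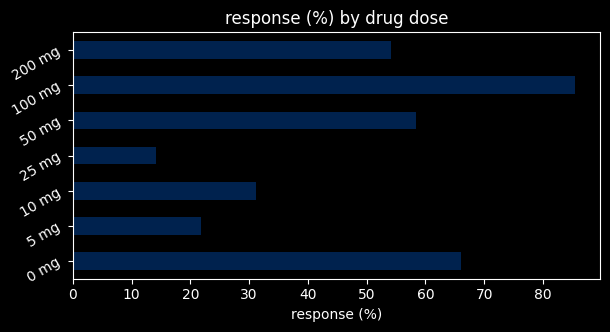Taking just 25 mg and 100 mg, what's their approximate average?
(10 + 90) / 2 ≈ 50.

≈ 50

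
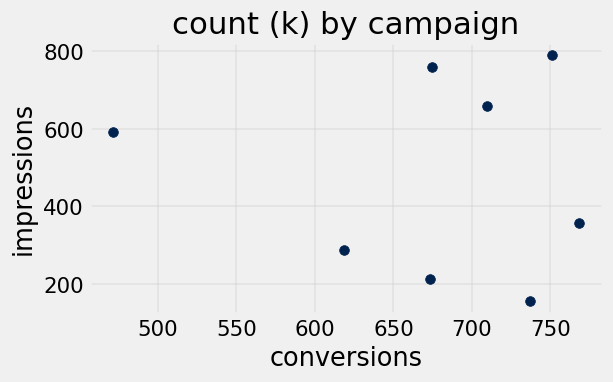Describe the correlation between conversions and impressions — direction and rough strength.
Points are roughly uncorrelated; weak (|r| ≈ 0.1).

no clear correlation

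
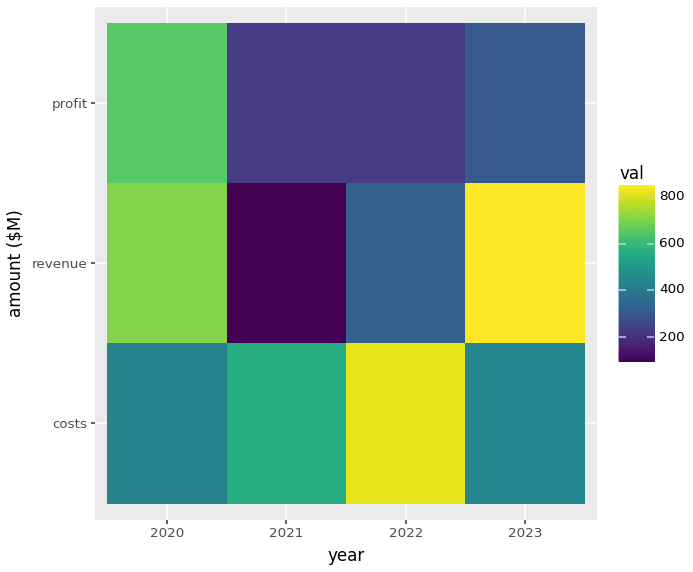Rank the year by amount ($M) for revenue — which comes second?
2020

Top 3 for revenue: 2023 ≈ 800, 2020 ≈ 700, 2022 ≈ 300.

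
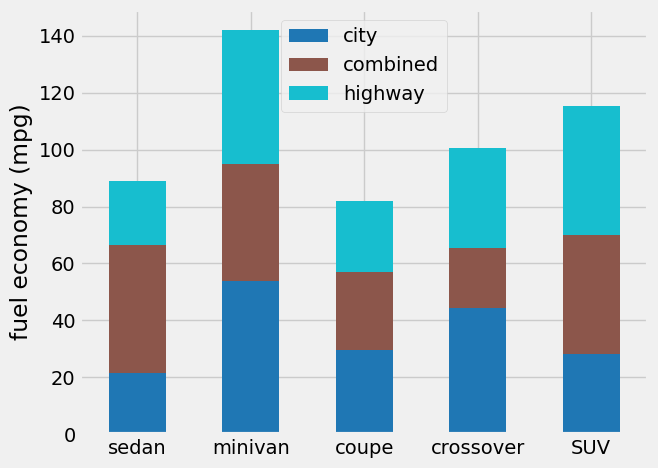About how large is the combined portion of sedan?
≈ 40

combined top ≈ 60, bottom ≈ 20; segment ≈ 40.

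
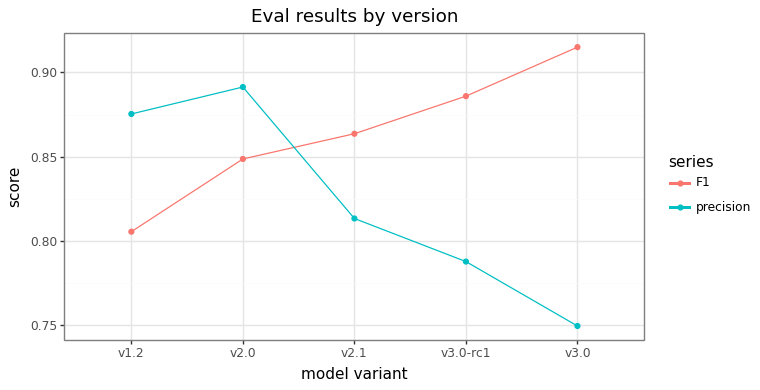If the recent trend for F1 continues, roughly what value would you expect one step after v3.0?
≈ 0.95

Last three: 0.86, 0.88, 0.92 → slope ≈ 0.03/step → next ≈ 0.95.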